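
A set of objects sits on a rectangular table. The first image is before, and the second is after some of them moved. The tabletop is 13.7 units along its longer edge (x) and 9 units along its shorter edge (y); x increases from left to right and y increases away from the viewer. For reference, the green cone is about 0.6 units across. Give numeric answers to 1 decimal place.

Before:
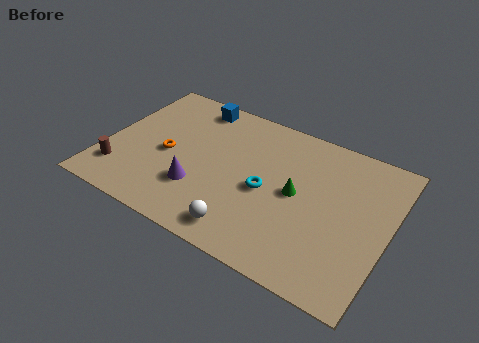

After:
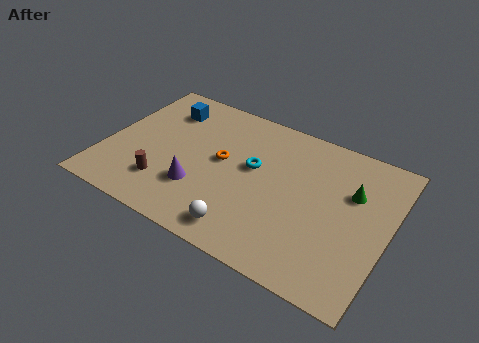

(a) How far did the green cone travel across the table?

2.8

From (9.3, 4.6) to (11.8, 5.9), the green cone covered √(2.5² + 1.3²) ≈ 2.8 units.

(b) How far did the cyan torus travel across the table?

1.4

From (7.9, 4.1) to (7.1, 5.2), the cyan torus covered √(0.8² + 1.1²) ≈ 1.4 units.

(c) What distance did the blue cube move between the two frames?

1.6

From (3.7, 7.9) to (2.4, 7.0), the blue cube covered √(1.3² + 0.9²) ≈ 1.6 units.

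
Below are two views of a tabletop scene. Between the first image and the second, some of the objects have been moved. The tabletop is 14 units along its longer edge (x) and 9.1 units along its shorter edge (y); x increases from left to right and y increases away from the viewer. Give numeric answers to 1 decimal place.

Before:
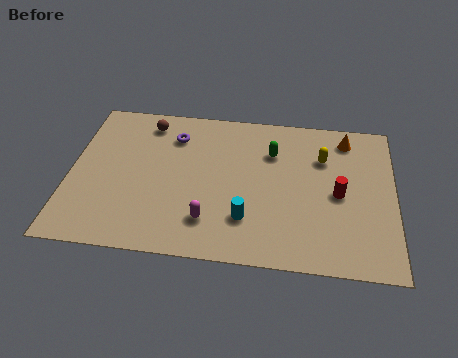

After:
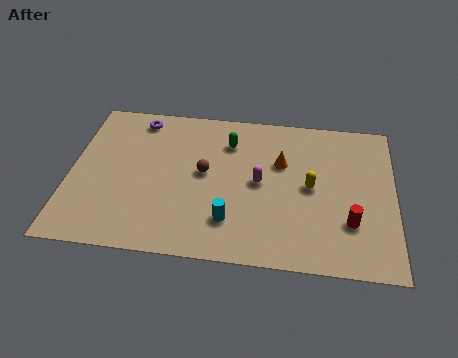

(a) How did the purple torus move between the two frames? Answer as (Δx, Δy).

(-1.6, 0.9)

The purple torus started near (4.4, 7.0) and ended near (2.8, 7.9).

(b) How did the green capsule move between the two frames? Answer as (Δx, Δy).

(-1.9, 0.4)

The green capsule was at about (8.7, 6.5) and moved to about (6.8, 6.9).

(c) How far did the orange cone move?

3.3

The orange cone moved from about (11.9, 7.7) to (9.1, 5.9), a distance of √(2.8² + 1.8²) ≈ 3.3.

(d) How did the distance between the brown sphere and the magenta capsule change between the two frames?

-3.9

Before: roughly 6.3 units apart; after: 2.4. That's 3.9 units closer together.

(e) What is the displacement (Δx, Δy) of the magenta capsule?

(2.1, 2.5)

The magenta capsule started near (6.1, 2.1) and ended near (8.2, 4.6).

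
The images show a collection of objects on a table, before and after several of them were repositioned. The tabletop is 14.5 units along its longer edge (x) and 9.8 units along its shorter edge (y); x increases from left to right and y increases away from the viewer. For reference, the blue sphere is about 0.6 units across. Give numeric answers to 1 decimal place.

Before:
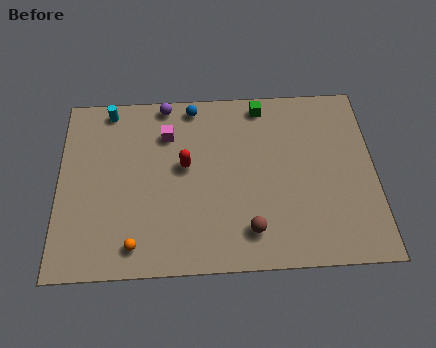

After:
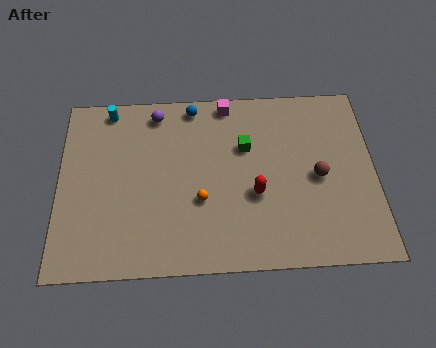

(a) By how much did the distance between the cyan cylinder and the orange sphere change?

-0.8

Before: roughly 7.5 units apart; after: 6.7. That's 0.8 units closer together.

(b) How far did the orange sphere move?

3.7

From (3.5, 1.4) to (6.5, 3.6), the orange sphere covered √(3.0² + 2.2²) ≈ 3.7 units.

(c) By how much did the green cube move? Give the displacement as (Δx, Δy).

(-0.8, -2.3)

From the two frames, the green cube sits at roughly (9.4, 8.7) before and (8.6, 6.4) after.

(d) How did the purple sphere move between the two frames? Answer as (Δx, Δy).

(-0.4, -0.5)

From the two frames, the purple sphere sits at roughly (4.9, 9.0) before and (4.5, 8.5) after.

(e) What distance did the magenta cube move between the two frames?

3.2

The magenta cube moved from about (5.0, 7.3) to (7.8, 8.9), a distance of √(2.8² + 1.6²) ≈ 3.2.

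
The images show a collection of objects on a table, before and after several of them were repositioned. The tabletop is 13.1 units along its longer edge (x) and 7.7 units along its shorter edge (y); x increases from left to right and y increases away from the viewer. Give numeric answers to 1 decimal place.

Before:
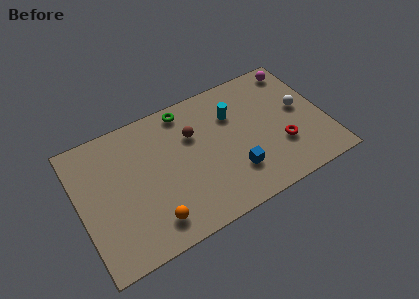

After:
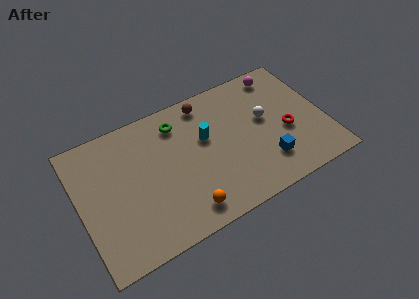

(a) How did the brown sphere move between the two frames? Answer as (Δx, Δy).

(0.9, 1.5)

From the two frames, the brown sphere sits at roughly (6.2, 5.2) before and (7.1, 6.7) after.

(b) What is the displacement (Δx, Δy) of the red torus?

(0.4, 0.7)

From the two frames, the red torus sits at roughly (10.6, 2.5) before and (11.0, 3.2) after.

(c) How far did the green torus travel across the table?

0.8

The green torus moved from about (6.0, 6.8) to (5.5, 6.2), a distance of √(0.5² + 0.6²) ≈ 0.8.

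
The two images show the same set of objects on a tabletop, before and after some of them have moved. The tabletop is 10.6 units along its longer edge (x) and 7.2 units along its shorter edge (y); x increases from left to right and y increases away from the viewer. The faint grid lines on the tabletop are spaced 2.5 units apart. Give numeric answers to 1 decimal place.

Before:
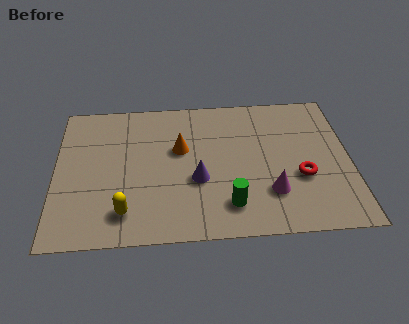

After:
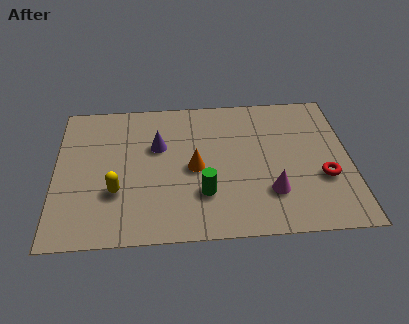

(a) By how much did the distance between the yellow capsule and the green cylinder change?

-0.6

Before: roughly 3.7 units apart; after: 3.1. That's 0.6 units closer together.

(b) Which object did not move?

the magenta cone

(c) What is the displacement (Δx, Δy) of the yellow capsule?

(-0.3, 1.0)

From the two frames, the yellow capsule sits at roughly (2.5, 1.4) before and (2.2, 2.4) after.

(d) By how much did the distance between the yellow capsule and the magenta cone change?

+0.3

Before: roughly 5.2 units apart; after: 5.5. That's 0.3 units further apart.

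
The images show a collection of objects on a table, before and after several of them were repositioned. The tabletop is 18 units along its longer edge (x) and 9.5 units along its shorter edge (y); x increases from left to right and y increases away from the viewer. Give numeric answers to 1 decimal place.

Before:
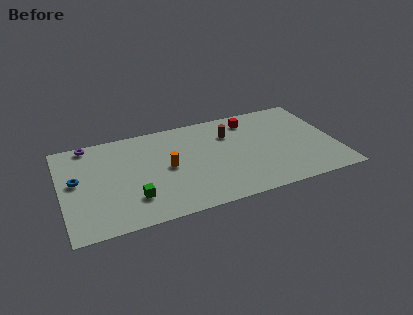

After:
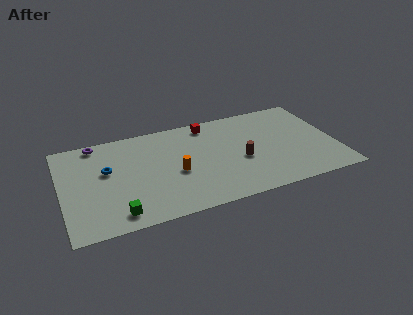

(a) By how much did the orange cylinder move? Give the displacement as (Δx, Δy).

(0.5, -0.7)

From the two frames, the orange cylinder sits at roughly (6.9, 4.8) before and (7.4, 4.1) after.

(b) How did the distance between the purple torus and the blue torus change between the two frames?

-0.6

Before: roughly 3.5 units apart; after: 2.9. That's 0.6 units closer together.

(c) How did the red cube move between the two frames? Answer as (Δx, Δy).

(-2.8, 0.4)

The red cube started near (12.7, 7.9) and ended near (9.9, 8.3).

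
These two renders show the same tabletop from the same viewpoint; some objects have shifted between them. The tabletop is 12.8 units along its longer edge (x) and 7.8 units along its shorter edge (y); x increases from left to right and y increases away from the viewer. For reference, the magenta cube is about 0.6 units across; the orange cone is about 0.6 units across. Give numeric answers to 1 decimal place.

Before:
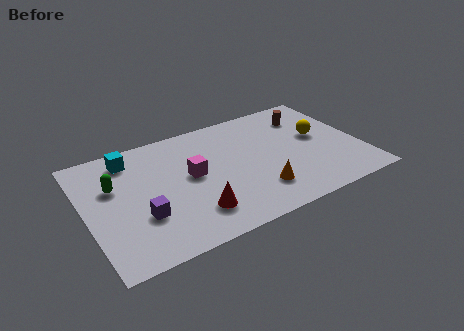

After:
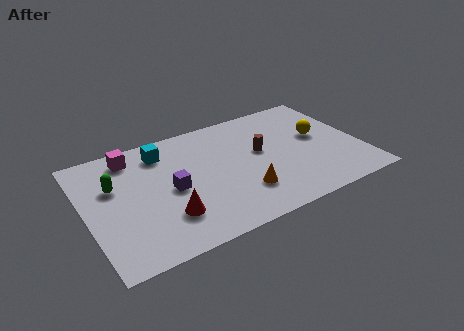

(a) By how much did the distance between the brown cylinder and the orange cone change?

-2.5

Before: roughly 5.1 units apart; after: 2.6. That's 2.5 units closer together.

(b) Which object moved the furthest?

the magenta cube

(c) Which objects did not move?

the green capsule and the yellow sphere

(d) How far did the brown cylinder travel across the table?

3.0

The brown cylinder was near (10.7, 6.0) before and (8.2, 4.4) after, so it travelled √(2.5² + 1.6²) ≈ 3.0 units.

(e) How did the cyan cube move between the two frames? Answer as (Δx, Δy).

(1.5, -0.2)

From the two frames, the cyan cube sits at roughly (2.3, 6.5) before and (3.8, 6.3) after.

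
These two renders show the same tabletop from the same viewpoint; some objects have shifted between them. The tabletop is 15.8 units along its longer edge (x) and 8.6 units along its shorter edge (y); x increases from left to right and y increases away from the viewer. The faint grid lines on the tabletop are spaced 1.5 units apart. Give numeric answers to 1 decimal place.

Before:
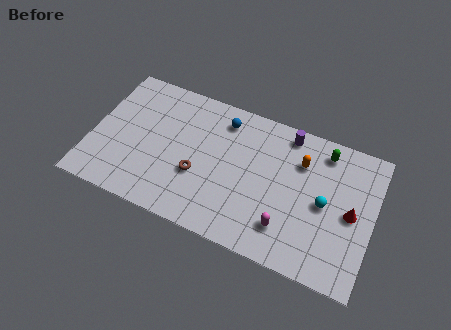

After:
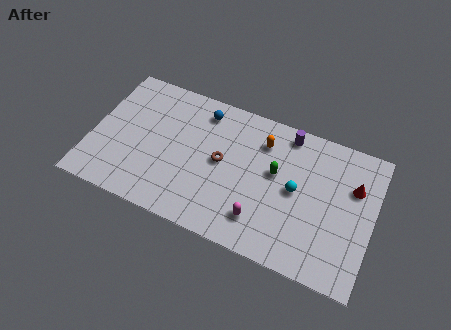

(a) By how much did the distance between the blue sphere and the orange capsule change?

-1.0

The distance was about 4.6 in the first image and 3.6 in the second, so they moved 1.0 units closer together.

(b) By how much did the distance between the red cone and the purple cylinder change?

-0.9

The distance was about 5.2 in the first image and 4.3 in the second, so they moved 0.9 units closer together.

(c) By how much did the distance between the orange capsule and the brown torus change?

-3.3

Before: roughly 6.3 units apart; after: 3.0. That's 3.3 units closer together.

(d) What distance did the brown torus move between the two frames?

1.8

The brown torus moved from about (6.1, 3.2) to (7.3, 4.5), a distance of √(1.2² + 1.3²) ≈ 1.8.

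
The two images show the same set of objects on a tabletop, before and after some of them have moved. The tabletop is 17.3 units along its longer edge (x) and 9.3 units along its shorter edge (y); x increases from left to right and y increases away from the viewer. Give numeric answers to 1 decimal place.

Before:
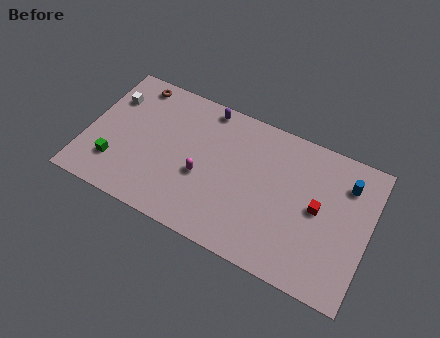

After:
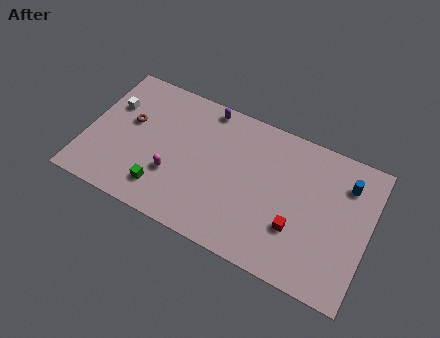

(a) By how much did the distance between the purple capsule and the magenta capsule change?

+0.9

Before: roughly 4.6 units apart; after: 5.5. That's 0.9 units further apart.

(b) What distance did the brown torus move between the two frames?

2.7

From (2.4, 8.2) to (2.5, 5.5), the brown torus covered √(0.1² + 2.7²) ≈ 2.7 units.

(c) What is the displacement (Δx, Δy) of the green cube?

(3.0, -0.5)

The green cube was at about (2.0, 2.4) and moved to about (5.0, 1.9).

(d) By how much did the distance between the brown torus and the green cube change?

-1.4

The distance was about 5.8 in the first image and 4.4 in the second, so they moved 1.4 units closer together.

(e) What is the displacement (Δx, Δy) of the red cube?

(-1.1, -1.8)

The red cube was at about (14.2, 4.8) and moved to about (13.1, 3.0).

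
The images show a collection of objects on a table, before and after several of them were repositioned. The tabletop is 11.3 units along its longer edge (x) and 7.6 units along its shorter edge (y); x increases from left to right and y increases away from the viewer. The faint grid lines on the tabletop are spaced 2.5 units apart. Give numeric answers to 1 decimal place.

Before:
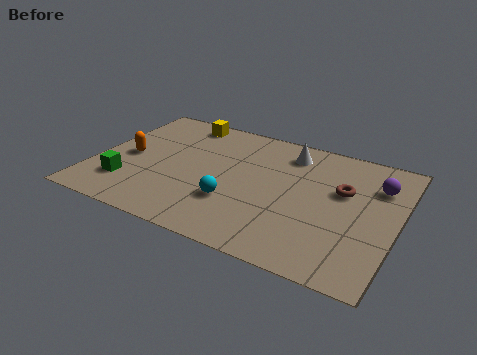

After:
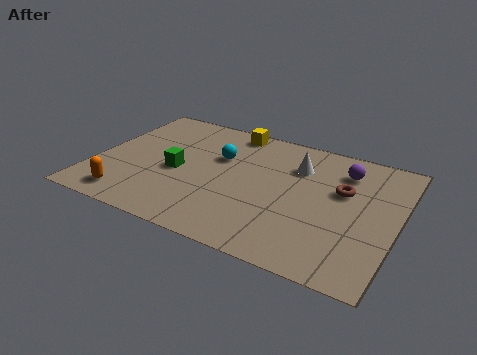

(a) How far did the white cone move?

0.8

From (7.0, 6.2) to (7.4, 5.5), the white cone covered √(0.4² + 0.7²) ≈ 0.8 units.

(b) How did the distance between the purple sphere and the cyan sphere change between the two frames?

-1.2

The distance was about 5.9 in the first image and 4.7 in the second, so they moved 1.2 units closer together.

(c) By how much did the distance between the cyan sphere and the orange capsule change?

+0.4

They were about 4.4 units apart before and 4.8 after — 0.4 units further apart.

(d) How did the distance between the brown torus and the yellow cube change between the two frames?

-1.7

They were about 6.7 units apart before and 5.0 after — 1.7 units closer together.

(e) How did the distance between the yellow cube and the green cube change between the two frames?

-1.2

The distance was about 5.0 in the first image and 3.8 in the second, so they moved 1.2 units closer together.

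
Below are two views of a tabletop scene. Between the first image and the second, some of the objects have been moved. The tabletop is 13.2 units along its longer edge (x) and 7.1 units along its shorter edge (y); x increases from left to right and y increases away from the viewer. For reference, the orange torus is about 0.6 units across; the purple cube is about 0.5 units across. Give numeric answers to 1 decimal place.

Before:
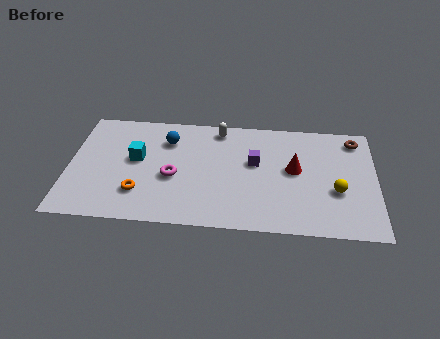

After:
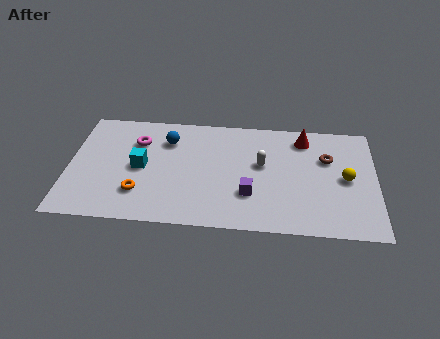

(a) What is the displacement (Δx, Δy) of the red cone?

(0.4, 2.0)

The red cone was at about (9.7, 3.9) and moved to about (10.1, 5.9).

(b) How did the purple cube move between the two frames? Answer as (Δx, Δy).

(-0.2, -2.0)

The purple cube started near (8.0, 4.2) and ended near (7.8, 2.2).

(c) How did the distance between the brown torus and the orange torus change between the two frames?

-1.6

The distance was about 10.1 in the first image and 8.5 in the second, so they moved 1.6 units closer together.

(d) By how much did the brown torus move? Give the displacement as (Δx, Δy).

(-1.2, -1.3)

The brown torus was at about (12.3, 6.0) and moved to about (11.1, 4.7).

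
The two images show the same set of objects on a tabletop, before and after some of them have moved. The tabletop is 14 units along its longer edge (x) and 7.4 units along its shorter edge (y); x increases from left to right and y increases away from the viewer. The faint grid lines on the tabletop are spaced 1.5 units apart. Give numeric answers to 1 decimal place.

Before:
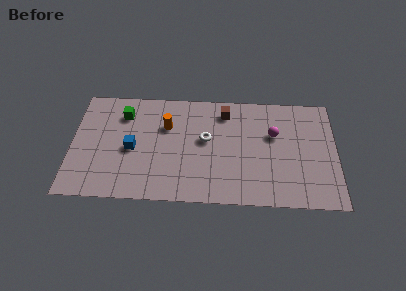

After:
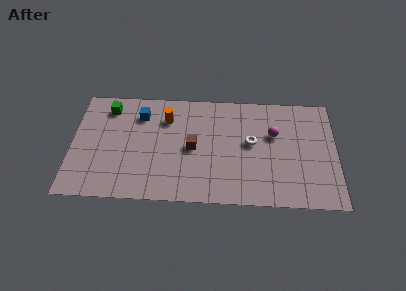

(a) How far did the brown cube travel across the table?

3.0

The brown cube moved from about (8.1, 6.1) to (6.4, 3.6), a distance of √(1.7² + 2.5²) ≈ 3.0.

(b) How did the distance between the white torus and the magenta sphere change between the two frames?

-2.3

The distance was about 3.6 in the first image and 1.3 in the second, so they moved 2.3 units closer together.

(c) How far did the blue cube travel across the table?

2.3

The blue cube moved from about (3.2, 3.4) to (3.6, 5.7), a distance of √(0.4² + 2.3²) ≈ 2.3.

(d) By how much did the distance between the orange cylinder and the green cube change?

+0.8

They were about 2.4 units apart before and 3.2 after — 0.8 units further apart.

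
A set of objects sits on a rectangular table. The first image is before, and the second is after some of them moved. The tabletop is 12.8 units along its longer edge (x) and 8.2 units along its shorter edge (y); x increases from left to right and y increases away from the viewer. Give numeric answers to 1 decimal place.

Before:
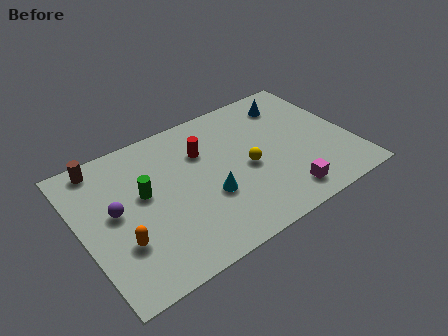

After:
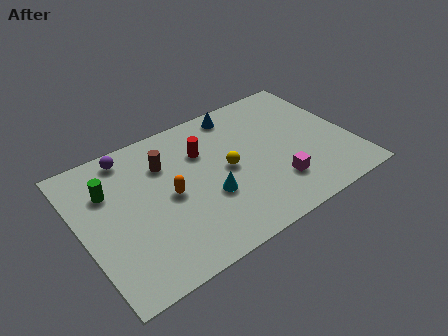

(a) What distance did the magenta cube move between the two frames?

0.8

The magenta cube was near (9.1, 1.3) before and (8.9, 2.1) after, so it travelled √(0.2² + 0.8²) ≈ 0.8 units.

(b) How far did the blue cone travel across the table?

2.6

The blue cone moved from about (10.5, 6.6) to (8.0, 7.2), a distance of √(2.5² + 0.6²) ≈ 2.6.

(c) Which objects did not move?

the red cylinder and the cyan cone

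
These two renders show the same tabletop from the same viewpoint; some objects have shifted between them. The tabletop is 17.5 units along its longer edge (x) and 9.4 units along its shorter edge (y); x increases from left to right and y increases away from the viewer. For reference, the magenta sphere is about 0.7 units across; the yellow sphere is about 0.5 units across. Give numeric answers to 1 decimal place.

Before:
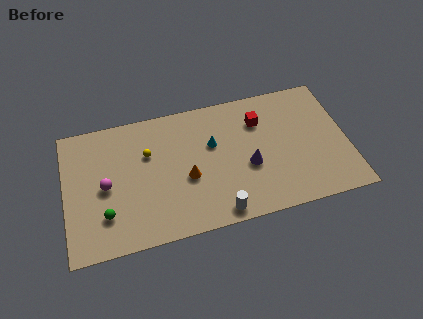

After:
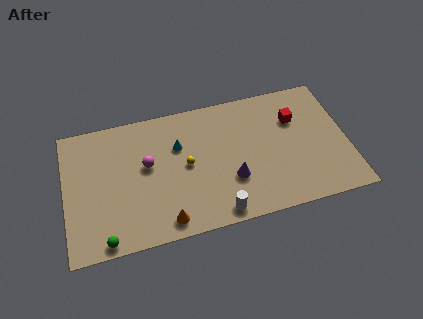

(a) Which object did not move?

the white cylinder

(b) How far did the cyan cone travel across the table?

2.1

The cyan cone moved from about (9.2, 5.9) to (7.1, 6.3), a distance of √(2.1² + 0.4²) ≈ 2.1.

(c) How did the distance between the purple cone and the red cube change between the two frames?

+2.2

Before: roughly 3.2 units apart; after: 5.4. That's 2.2 units further apart.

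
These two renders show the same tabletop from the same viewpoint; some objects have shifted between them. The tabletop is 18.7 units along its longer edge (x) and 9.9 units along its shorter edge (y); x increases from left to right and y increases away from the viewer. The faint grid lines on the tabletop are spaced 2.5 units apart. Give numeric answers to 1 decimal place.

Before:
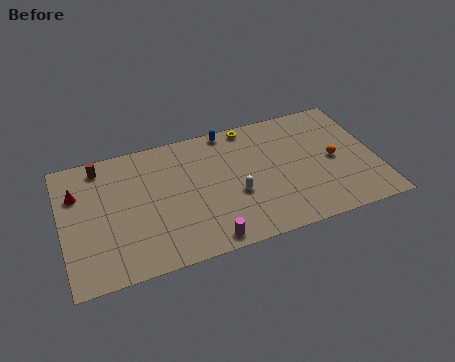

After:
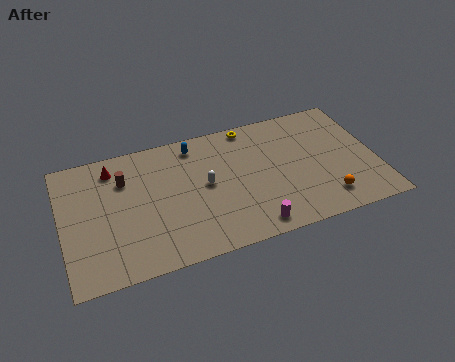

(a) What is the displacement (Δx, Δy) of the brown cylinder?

(1.3, -1.5)

The brown cylinder started near (2.5, 8.6) and ended near (3.8, 7.1).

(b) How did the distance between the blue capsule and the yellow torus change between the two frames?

+2.1

Before: roughly 1.3 units apart; after: 3.4. That's 2.1 units further apart.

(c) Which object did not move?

the yellow torus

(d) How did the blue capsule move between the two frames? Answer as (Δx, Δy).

(-2.1, -0.6)

The blue capsule was at about (10.2, 9.1) and moved to about (8.1, 8.5).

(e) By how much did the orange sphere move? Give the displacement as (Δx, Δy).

(-0.8, -2.9)

The orange sphere started near (16.2, 4.8) and ended near (15.4, 1.9).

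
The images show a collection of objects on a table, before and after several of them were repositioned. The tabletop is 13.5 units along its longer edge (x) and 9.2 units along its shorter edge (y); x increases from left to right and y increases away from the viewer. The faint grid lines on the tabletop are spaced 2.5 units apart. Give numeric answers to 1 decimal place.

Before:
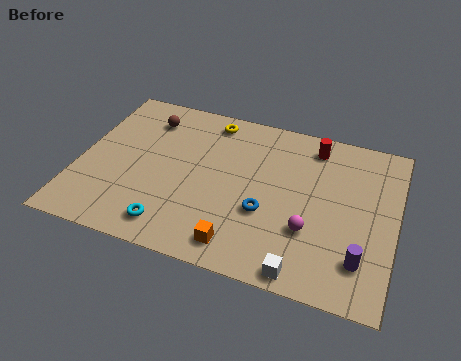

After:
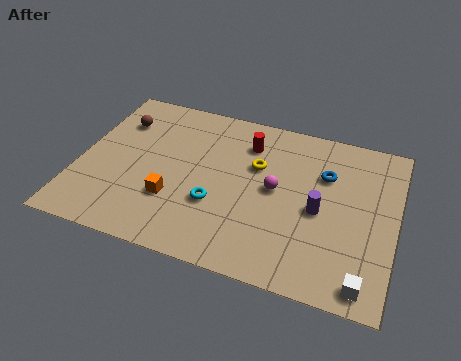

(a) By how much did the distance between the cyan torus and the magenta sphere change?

-3.0

They were about 5.9 units apart before and 2.9 after — 3.0 units closer together.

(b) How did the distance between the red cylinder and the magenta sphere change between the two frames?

-2.1

The distance was about 4.8 in the first image and 2.7 in the second, so they moved 2.1 units closer together.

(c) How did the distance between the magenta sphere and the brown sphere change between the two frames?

-1.3

Before: roughly 8.6 units apart; after: 7.3. That's 1.3 units closer together.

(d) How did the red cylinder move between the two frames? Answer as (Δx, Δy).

(-2.8, -0.7)

The red cylinder started near (9.8, 7.8) and ended near (7.0, 7.1).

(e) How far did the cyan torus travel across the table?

2.5

The cyan torus moved from about (4.3, 1.4) to (6.0, 3.2), a distance of √(1.7² + 1.8²) ≈ 2.5.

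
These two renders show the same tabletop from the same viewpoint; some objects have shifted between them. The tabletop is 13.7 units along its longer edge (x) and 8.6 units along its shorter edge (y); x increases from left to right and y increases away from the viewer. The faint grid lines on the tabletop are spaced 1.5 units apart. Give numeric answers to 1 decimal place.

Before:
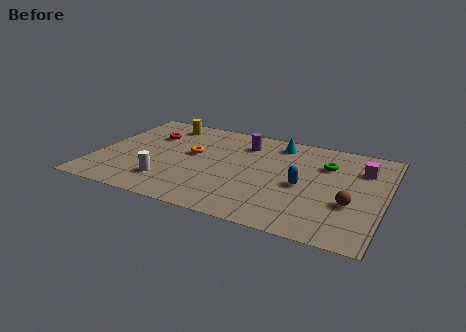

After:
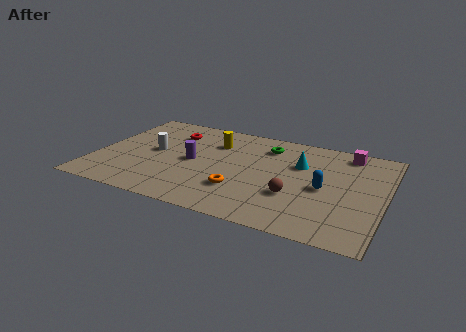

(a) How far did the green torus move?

3.0

The green torus was near (10.8, 6.1) before and (7.9, 6.8) after, so it travelled √(2.9² + 0.7²) ≈ 3.0 units.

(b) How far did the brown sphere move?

2.6

The brown sphere was near (12.2, 3.1) before and (9.6, 2.9) after, so it travelled √(2.6² + 0.2²) ≈ 2.6 units.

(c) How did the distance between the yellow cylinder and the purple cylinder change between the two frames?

-1.8

The distance was about 4.0 in the first image and 2.2 in the second, so they moved 1.8 units closer together.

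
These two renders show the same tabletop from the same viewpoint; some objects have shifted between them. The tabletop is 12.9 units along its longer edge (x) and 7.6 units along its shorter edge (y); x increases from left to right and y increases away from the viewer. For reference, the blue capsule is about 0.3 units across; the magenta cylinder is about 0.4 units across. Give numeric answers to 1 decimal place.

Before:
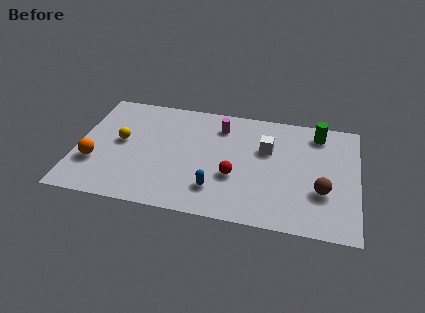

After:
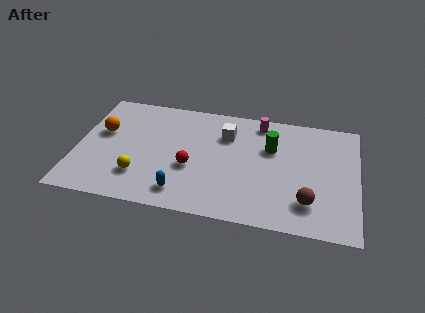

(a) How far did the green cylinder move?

2.5

The green cylinder was near (11.0, 6.4) before and (8.9, 5.0) after, so it travelled √(2.1² + 1.4²) ≈ 2.5 units.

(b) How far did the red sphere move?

2.0

The red sphere was near (7.3, 2.8) before and (5.3, 3.0) after, so it travelled √(2.0² + 0.2²) ≈ 2.0 units.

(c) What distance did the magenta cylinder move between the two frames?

1.9

The magenta cylinder was near (6.5, 6.0) before and (8.3, 6.6) after, so it travelled √(1.8² + 0.6²) ≈ 1.9 units.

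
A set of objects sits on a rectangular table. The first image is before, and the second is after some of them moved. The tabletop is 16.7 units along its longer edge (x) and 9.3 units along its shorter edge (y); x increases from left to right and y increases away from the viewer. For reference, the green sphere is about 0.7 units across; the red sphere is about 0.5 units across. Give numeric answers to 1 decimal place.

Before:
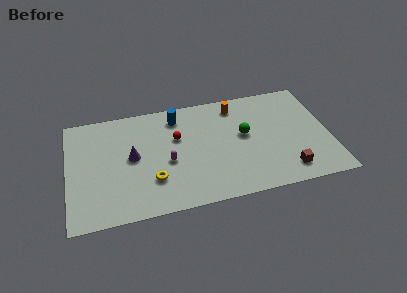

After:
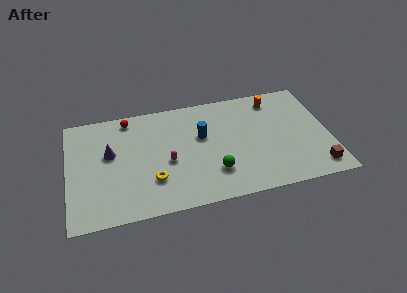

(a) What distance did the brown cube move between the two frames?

1.9

The brown cube was near (13.8, 1.6) before and (15.7, 1.4) after, so it travelled √(1.9² + 0.2²) ≈ 1.9 units.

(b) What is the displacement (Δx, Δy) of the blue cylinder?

(1.5, -2.0)

From the two frames, the blue cylinder sits at roughly (7.1, 7.7) before and (8.6, 5.7) after.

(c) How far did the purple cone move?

1.5

The purple cone moved from about (4.1, 4.9) to (2.7, 5.5), a distance of √(1.4² + 0.6²) ≈ 1.5.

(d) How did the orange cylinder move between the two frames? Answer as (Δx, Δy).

(2.5, 0.0)

The orange cylinder was at about (10.9, 7.8) and moved to about (13.4, 7.8).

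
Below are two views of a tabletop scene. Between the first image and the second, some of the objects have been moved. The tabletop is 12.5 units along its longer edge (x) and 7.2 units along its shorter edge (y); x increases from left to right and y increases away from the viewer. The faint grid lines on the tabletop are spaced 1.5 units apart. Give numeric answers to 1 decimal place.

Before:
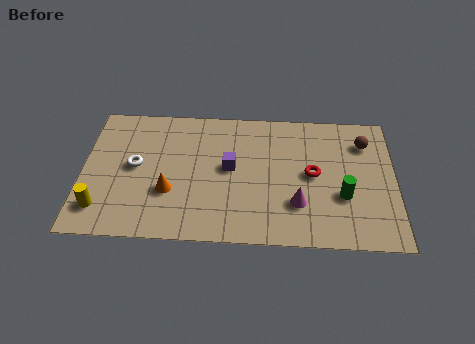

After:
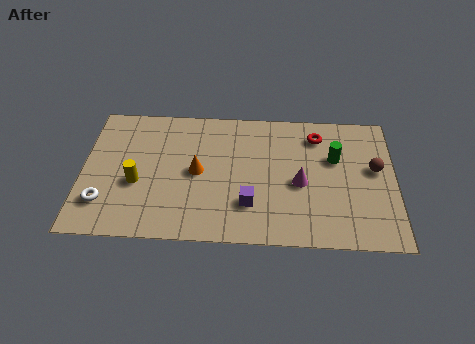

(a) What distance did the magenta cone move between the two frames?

1.1

The magenta cone moved from about (8.6, 2.1) to (8.7, 3.2), a distance of √(0.1² + 1.1²) ≈ 1.1.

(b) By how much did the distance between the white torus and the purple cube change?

+2.0

They were about 3.8 units apart before and 5.8 after — 2.0 units further apart.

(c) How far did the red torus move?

2.1

The red torus moved from about (9.2, 3.7) to (9.4, 5.8), a distance of √(0.2² + 2.1²) ≈ 2.1.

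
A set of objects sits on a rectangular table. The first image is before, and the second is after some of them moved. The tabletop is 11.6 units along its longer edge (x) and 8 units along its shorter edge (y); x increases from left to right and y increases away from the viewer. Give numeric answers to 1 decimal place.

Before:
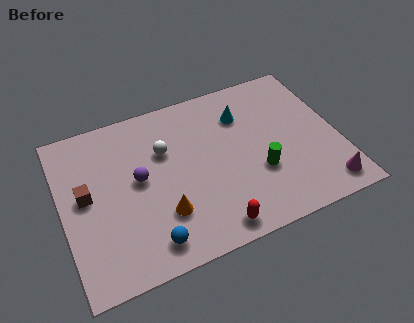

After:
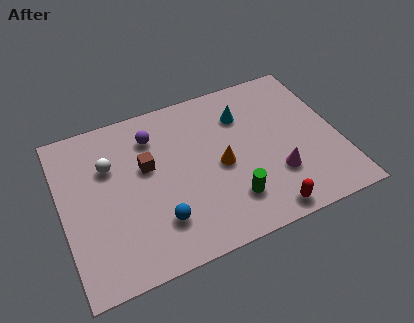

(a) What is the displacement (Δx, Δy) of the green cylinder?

(-1.3, -0.9)

From the two frames, the green cylinder sits at roughly (8.1, 2.8) before and (6.8, 1.9) after.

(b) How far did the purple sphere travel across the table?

2.1

From (3.2, 4.3) to (4.0, 6.2), the purple sphere covered √(0.8² + 1.9²) ≈ 2.1 units.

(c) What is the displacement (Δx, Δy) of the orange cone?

(2.6, 1.4)

The orange cone started near (4.0, 2.3) and ended near (6.6, 3.7).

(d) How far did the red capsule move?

2.2

The red capsule was near (5.9, 0.9) before and (8.1, 0.8) after, so it travelled √(2.2² + 0.1²) ≈ 2.2 units.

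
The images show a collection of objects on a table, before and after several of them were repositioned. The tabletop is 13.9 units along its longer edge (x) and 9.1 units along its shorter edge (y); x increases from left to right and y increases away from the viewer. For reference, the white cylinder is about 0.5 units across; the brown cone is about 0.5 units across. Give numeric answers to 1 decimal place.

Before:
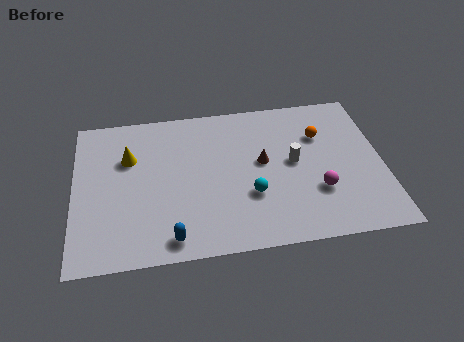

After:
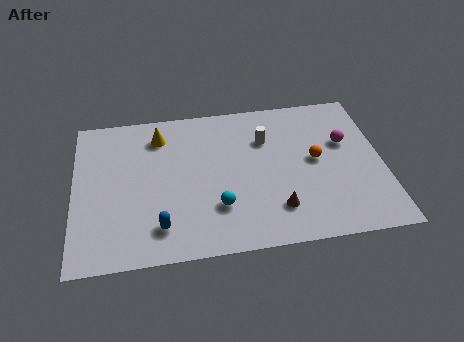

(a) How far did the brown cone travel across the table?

2.9

From (8.5, 5.0) to (9.0, 2.1), the brown cone covered √(0.5² + 2.9²) ≈ 2.9 units.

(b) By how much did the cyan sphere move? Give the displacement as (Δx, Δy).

(-1.5, -0.5)

From the two frames, the cyan sphere sits at roughly (7.9, 3.1) before and (6.4, 2.6) after.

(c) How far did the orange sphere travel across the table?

1.5

The orange sphere was near (11.2, 6.3) before and (10.9, 4.8) after, so it travelled √(0.3² + 1.5²) ≈ 1.5 units.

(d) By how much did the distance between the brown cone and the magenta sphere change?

+1.7

Before: roughly 3.2 units apart; after: 4.9. That's 1.7 units further apart.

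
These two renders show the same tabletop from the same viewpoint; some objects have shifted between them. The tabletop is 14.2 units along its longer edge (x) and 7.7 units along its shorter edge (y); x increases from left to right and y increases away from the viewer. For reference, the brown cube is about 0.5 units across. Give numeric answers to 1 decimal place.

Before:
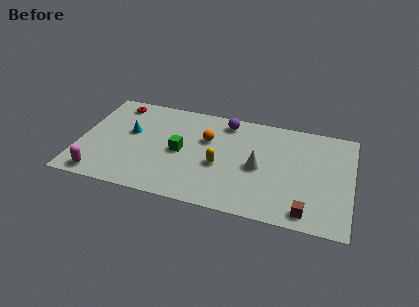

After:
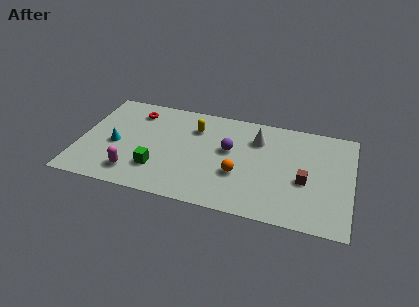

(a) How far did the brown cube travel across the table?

2.2

The brown cube moved from about (12.0, 1.0) to (11.8, 3.2), a distance of √(0.2² + 2.2²) ≈ 2.2.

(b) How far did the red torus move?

1.1

From (1.7, 6.6) to (2.7, 6.2), the red torus covered √(1.0² + 0.4²) ≈ 1.1 units.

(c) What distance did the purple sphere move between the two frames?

2.1

From (7.5, 6.6) to (7.8, 4.5), the purple sphere covered √(0.3² + 2.1²) ≈ 2.1 units.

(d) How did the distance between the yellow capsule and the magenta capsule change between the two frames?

-1.4

The distance was about 6.5 in the first image and 5.1 in the second, so they moved 1.4 units closer together.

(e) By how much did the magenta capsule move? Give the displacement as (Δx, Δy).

(1.7, 0.6)

The magenta capsule was at about (1.3, 0.9) and moved to about (3.0, 1.5).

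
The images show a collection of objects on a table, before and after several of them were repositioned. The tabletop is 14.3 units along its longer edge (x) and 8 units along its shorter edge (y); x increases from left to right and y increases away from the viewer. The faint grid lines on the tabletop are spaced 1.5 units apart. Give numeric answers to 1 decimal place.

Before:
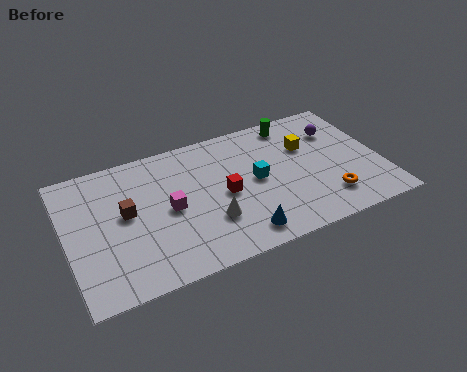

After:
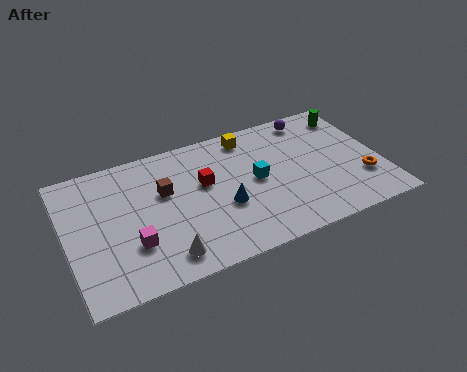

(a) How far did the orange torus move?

1.8

From (11.6, 1.8) to (13.3, 2.4), the orange torus covered √(1.7² + 0.6²) ≈ 1.8 units.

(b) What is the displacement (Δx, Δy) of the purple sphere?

(-1.0, 1.2)

From the two frames, the purple sphere sits at roughly (12.6, 5.8) before and (11.6, 7.0) after.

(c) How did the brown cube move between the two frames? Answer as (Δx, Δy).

(1.8, 0.6)

From the two frames, the brown cube sits at roughly (2.7, 4.4) before and (4.5, 5.0) after.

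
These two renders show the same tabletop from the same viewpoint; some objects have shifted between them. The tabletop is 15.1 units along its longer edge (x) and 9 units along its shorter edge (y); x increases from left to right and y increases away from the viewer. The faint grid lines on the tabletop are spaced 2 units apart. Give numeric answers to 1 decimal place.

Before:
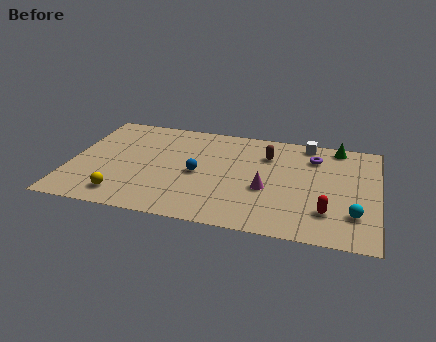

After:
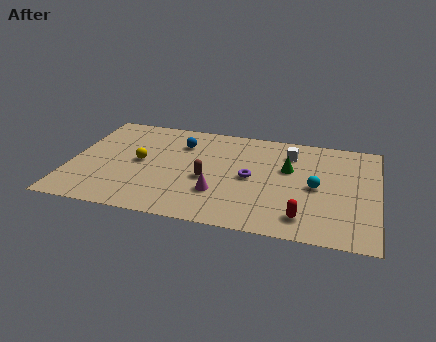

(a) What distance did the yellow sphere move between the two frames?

3.2

From (2.8, 1.5) to (3.4, 4.6), the yellow sphere covered √(0.6² + 3.1²) ≈ 3.2 units.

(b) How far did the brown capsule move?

4.0

The brown capsule was near (9.6, 6.6) before and (6.8, 3.8) after, so it travelled √(2.8² + 2.8²) ≈ 4.0 units.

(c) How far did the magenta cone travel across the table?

2.5

The magenta cone moved from about (9.7, 3.6) to (7.4, 2.7), a distance of √(2.3² + 0.9²) ≈ 2.5.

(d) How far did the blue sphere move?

2.7

From (6.3, 4.2) to (5.3, 6.7), the blue sphere covered √(1.0² + 2.5²) ≈ 2.7 units.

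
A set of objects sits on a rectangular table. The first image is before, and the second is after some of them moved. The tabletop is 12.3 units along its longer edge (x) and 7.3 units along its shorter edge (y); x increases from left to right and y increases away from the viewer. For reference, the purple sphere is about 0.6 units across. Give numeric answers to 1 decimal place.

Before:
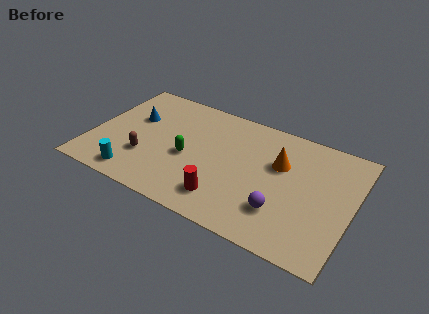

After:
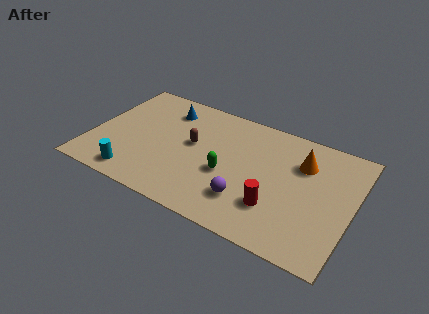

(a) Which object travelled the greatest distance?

the brown capsule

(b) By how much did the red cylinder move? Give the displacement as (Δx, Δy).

(2.3, 0.6)

From the two frames, the red cylinder sits at roughly (6.6, 1.5) before and (8.9, 2.1) after.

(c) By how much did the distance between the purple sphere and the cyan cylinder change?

-1.6

They were about 6.9 units apart before and 5.3 after — 1.6 units closer together.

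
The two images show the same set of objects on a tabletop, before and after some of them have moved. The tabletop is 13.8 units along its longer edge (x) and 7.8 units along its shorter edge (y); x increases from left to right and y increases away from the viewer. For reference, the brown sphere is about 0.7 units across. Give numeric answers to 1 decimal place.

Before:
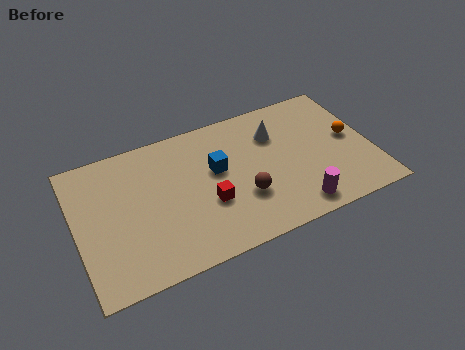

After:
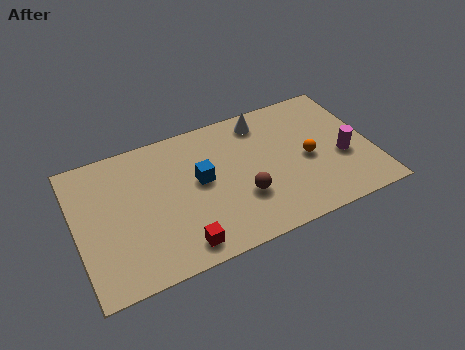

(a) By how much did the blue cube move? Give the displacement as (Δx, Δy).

(-0.8, -0.3)

The blue cube was at about (6.6, 4.6) and moved to about (5.8, 4.3).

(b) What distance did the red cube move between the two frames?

2.3

From (6.0, 2.9) to (4.5, 1.1), the red cube covered √(1.5² + 1.8²) ≈ 2.3 units.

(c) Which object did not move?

the brown sphere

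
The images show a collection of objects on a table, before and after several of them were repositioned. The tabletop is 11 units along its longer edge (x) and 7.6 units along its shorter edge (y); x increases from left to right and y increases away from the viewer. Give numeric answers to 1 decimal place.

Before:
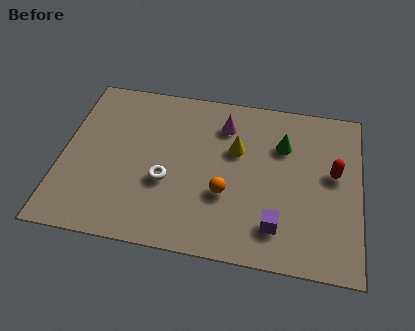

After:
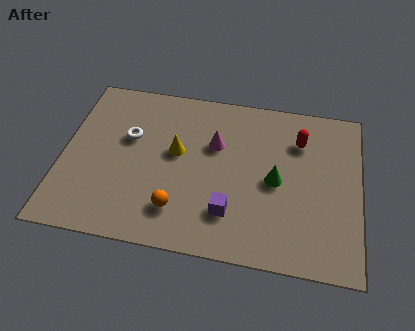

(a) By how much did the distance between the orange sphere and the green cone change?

+0.7

They were about 3.3 units apart before and 4.0 after — 0.7 units further apart.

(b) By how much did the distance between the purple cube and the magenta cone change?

-1.7

Before: roughly 4.8 units apart; after: 3.1. That's 1.7 units closer together.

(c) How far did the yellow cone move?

2.3

The yellow cone was near (6.4, 4.8) before and (4.2, 4.3) after, so it travelled √(2.2² + 0.5²) ≈ 2.3 units.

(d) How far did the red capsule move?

1.8

The red capsule moved from about (10.0, 4.3) to (8.7, 5.6), a distance of √(1.3² + 1.3²) ≈ 1.8.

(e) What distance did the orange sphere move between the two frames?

2.0

From (6.1, 2.7) to (4.4, 1.7), the orange sphere covered √(1.7² + 1.0²) ≈ 2.0 units.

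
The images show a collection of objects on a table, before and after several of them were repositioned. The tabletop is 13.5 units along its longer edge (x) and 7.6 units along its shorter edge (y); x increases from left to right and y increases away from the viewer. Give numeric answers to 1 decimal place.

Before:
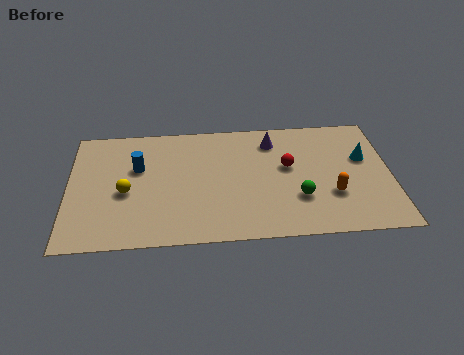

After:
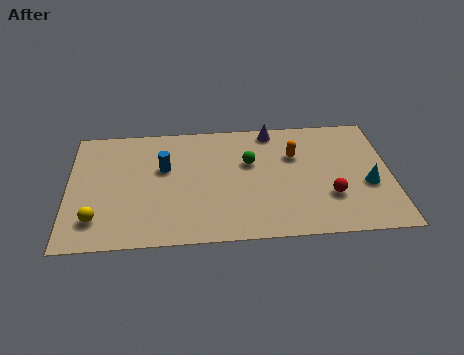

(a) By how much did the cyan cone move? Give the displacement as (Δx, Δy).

(0.1, -1.7)

The cyan cone was at about (12.4, 4.7) and moved to about (12.5, 3.0).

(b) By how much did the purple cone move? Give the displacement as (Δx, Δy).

(0.0, 0.7)

The purple cone was at about (8.6, 6.1) and moved to about (8.6, 6.8).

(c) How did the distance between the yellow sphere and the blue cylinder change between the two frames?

+2.5

They were about 1.6 units apart before and 4.1 after — 2.5 units further apart.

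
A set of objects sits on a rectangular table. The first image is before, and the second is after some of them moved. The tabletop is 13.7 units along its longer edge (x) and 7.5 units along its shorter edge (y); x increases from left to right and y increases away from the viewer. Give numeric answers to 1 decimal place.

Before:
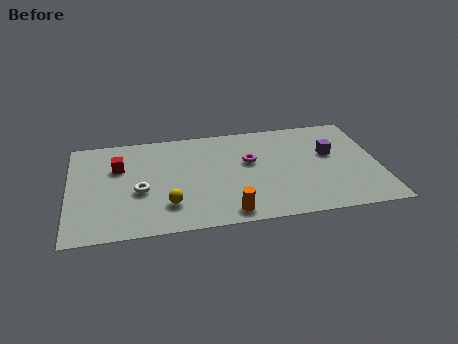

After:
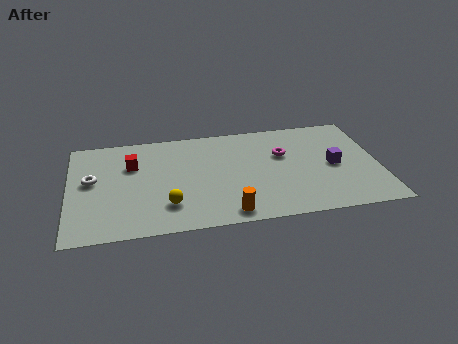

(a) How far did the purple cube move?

0.9

The purple cube was near (11.6, 4.5) before and (11.7, 3.6) after, so it travelled √(0.1² + 0.9²) ≈ 0.9 units.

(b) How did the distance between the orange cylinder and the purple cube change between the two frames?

-0.4

They were about 5.9 units apart before and 5.5 after — 0.4 units closer together.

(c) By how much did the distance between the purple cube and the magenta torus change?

-1.1

They were about 3.6 units apart before and 2.5 after — 1.1 units closer together.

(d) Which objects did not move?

the yellow sphere and the orange cylinder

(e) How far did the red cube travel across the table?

0.6

The red cube moved from about (2.2, 5.0) to (2.8, 5.1), a distance of √(0.6² + 0.1²) ≈ 0.6.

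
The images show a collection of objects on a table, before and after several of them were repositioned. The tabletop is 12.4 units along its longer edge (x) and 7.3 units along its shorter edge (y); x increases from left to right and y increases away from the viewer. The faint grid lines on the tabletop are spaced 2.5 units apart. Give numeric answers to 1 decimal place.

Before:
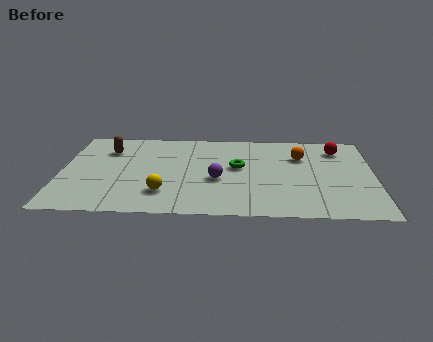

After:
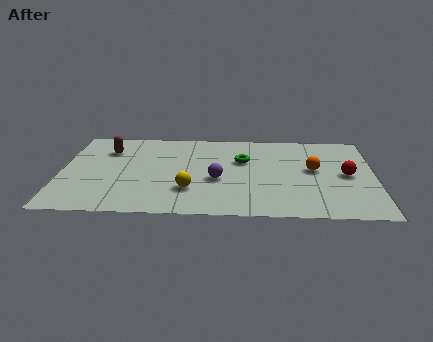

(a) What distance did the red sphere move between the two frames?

2.2

The red sphere moved from about (11.0, 5.8) to (11.3, 3.6), a distance of √(0.3² + 2.2²) ≈ 2.2.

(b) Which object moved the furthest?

the red sphere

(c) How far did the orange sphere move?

1.2

The orange sphere moved from about (9.5, 5.1) to (10.0, 4.0), a distance of √(0.5² + 1.1²) ≈ 1.2.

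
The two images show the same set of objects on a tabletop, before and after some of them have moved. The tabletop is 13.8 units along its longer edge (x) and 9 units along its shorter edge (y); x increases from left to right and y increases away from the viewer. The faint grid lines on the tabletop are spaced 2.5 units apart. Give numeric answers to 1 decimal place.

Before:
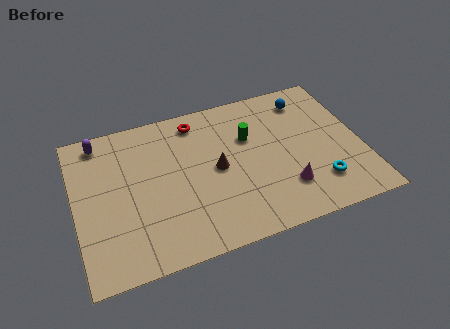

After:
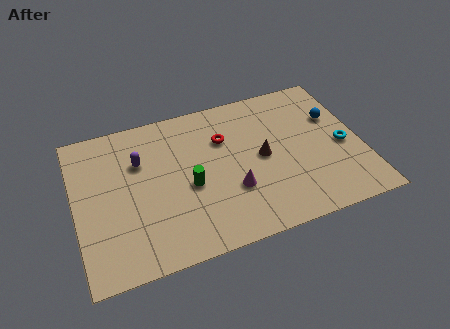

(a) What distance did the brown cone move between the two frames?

2.2

From (6.8, 4.5) to (9.0, 4.5), the brown cone covered √(2.2² + 0.0²) ≈ 2.2 units.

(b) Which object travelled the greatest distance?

the green cylinder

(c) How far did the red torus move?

1.9

The red torus moved from about (6.1, 7.7) to (7.3, 6.2), a distance of √(1.2² + 1.5²) ≈ 1.9.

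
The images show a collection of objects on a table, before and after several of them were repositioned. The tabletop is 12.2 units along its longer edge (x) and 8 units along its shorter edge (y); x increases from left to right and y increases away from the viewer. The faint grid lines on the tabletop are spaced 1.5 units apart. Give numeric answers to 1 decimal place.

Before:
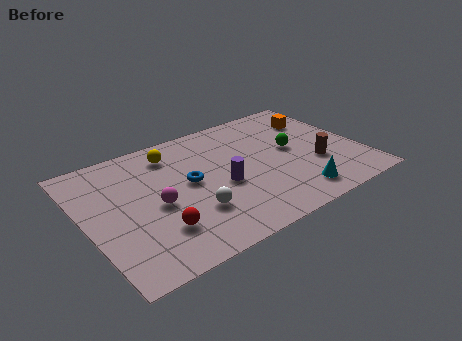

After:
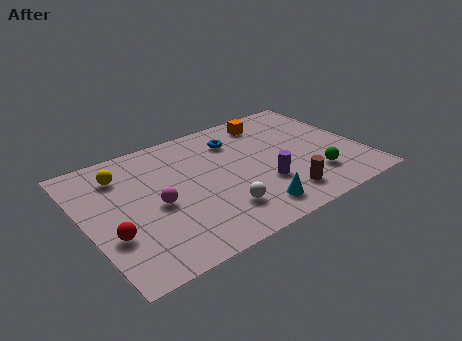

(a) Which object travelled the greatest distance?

the blue torus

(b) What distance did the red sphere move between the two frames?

2.0

From (2.8, 2.1) to (0.9, 2.7), the red sphere covered √(1.9² + 0.6²) ≈ 2.0 units.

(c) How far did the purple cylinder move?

1.9

The purple cylinder moved from about (5.9, 3.4) to (7.6, 2.6), a distance of √(1.7² + 0.8²) ≈ 1.9.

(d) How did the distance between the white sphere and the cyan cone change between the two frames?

-3.1

Before: roughly 4.5 units apart; after: 1.4. That's 3.1 units closer together.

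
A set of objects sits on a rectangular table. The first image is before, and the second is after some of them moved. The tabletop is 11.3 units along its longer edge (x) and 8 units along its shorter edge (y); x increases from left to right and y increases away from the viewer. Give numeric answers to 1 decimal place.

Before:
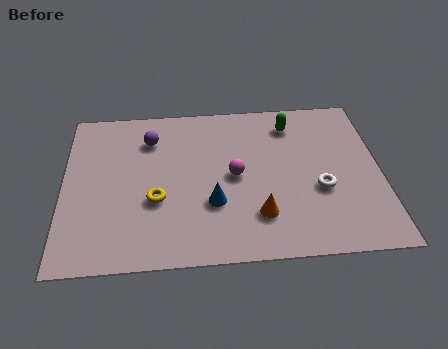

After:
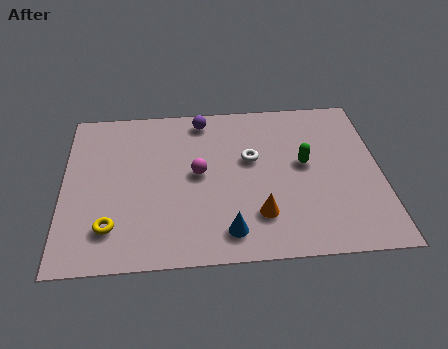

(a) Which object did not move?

the orange cone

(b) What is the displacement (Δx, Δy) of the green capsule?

(0.4, -2.1)

The green capsule started near (8.2, 6.5) and ended near (8.6, 4.4).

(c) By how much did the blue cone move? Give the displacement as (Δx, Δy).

(0.5, -1.4)

The blue cone was at about (5.3, 2.7) and moved to about (5.8, 1.3).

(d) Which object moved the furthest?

the white torus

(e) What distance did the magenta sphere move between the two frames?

1.3

From (6.1, 4.0) to (4.8, 4.2), the magenta sphere covered √(1.3² + 0.2²) ≈ 1.3 units.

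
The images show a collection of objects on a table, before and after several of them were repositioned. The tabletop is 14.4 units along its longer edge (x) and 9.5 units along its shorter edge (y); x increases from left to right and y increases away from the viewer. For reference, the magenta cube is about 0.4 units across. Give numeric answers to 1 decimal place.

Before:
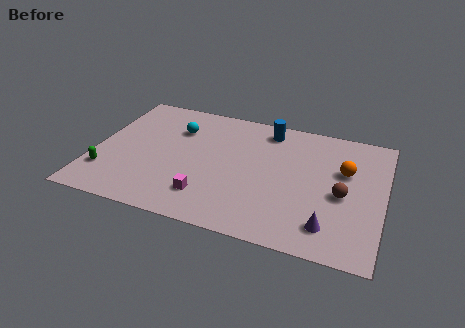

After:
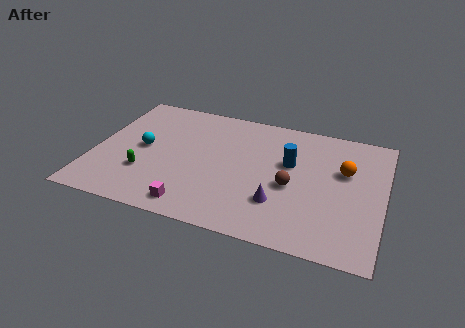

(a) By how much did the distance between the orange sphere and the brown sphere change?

+1.3

The distance was about 1.8 in the first image and 3.1 in the second, so they moved 1.3 units further apart.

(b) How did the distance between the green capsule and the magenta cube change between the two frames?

-2.0

Before: roughly 5.1 units apart; after: 3.1. That's 2.0 units closer together.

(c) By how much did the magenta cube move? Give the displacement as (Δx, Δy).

(-0.6, -0.9)

From the two frames, the magenta cube sits at roughly (5.9, 2.1) before and (5.3, 1.2) after.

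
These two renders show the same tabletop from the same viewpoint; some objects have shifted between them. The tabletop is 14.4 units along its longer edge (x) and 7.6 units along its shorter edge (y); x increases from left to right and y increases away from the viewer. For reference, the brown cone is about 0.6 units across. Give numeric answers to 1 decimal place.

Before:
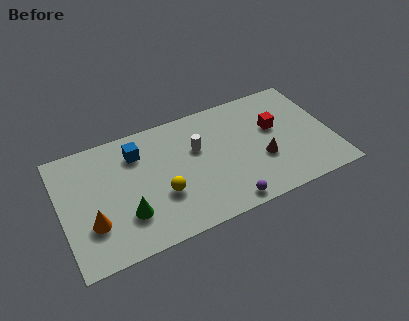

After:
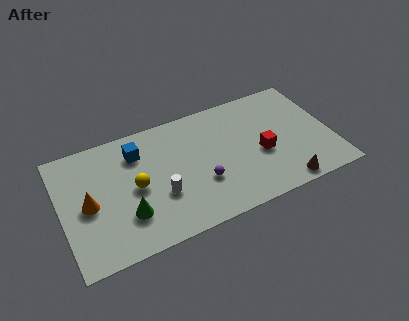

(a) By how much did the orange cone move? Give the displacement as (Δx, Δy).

(-0.1, 1.2)

The orange cone started near (1.5, 2.4) and ended near (1.4, 3.6).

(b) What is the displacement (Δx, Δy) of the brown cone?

(0.9, -2.0)

From the two frames, the brown cone sits at roughly (10.6, 2.8) before and (11.5, 0.8) after.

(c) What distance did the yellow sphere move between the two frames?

1.6

From (5.2, 2.7) to (3.9, 3.7), the yellow sphere covered √(1.3² + 1.0²) ≈ 1.6 units.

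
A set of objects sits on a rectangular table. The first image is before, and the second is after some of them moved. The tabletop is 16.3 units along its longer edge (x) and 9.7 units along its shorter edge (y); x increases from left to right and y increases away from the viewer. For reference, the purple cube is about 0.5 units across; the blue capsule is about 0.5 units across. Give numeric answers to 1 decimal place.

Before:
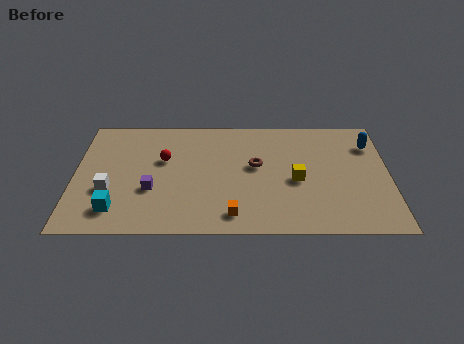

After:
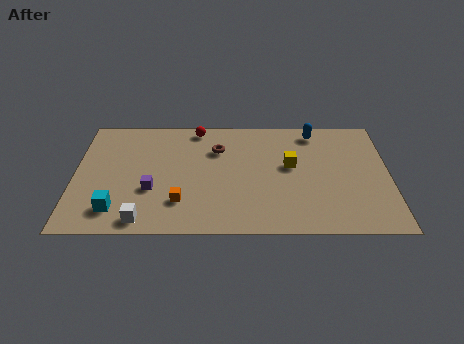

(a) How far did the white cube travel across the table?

3.0

From (1.8, 3.5) to (3.6, 1.1), the white cube covered √(1.8² + 2.4²) ≈ 3.0 units.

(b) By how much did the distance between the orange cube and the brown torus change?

+0.6

Before: roughly 4.2 units apart; after: 4.8. That's 0.6 units further apart.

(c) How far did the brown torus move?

2.4

The brown torus moved from about (9.4, 5.5) to (7.4, 6.9), a distance of √(2.0² + 1.4²) ≈ 2.4.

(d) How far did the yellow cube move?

1.2

From (11.5, 4.3) to (11.2, 5.5), the yellow cube covered √(0.3² + 1.2²) ≈ 1.2 units.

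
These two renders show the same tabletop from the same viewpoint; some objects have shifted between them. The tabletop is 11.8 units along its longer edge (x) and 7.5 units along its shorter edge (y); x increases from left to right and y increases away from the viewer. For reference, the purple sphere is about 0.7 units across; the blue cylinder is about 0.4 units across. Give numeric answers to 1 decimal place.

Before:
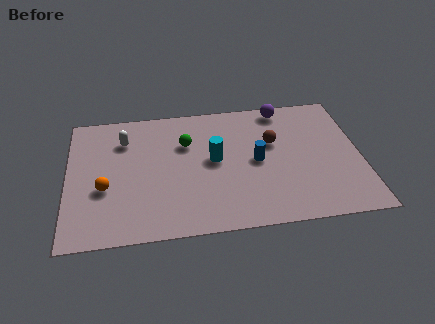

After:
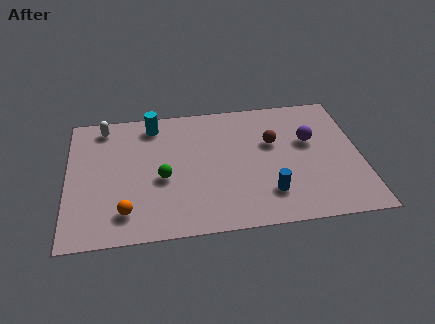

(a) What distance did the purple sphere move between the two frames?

2.3

The purple sphere moved from about (8.8, 6.7) to (9.8, 4.6), a distance of √(1.0² + 2.1²) ≈ 2.3.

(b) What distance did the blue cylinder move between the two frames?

1.9

From (7.6, 3.7) to (8.0, 1.8), the blue cylinder covered √(0.4² + 1.9²) ≈ 1.9 units.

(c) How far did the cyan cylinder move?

3.4

The cyan cylinder was near (5.9, 4.0) before and (3.5, 6.4) after, so it travelled √(2.4² + 2.4²) ≈ 3.4 units.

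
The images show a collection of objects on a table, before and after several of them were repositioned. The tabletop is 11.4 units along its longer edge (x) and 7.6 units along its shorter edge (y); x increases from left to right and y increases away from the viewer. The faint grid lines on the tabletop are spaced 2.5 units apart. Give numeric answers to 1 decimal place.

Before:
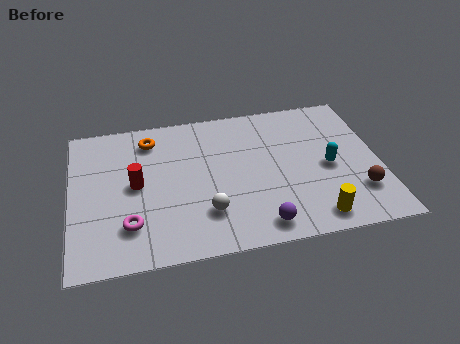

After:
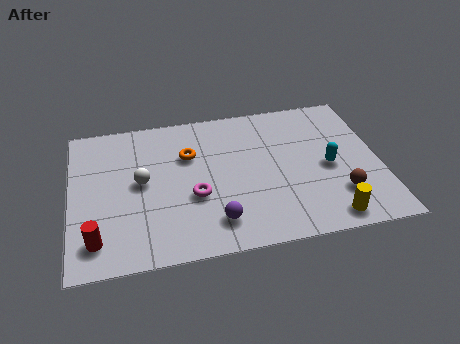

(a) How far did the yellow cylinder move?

0.5

The yellow cylinder moved from about (8.8, 1.0) to (9.3, 0.9), a distance of √(0.5² + 0.1²) ≈ 0.5.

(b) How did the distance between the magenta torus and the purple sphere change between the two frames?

-3.2

Before: roughly 4.8 units apart; after: 1.6. That's 3.2 units closer together.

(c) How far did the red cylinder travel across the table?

2.9

The red cylinder was near (2.4, 3.9) before and (0.9, 1.4) after, so it travelled √(1.5² + 2.5²) ≈ 2.9 units.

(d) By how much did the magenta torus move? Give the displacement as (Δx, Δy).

(2.4, 1.0)

The magenta torus was at about (2.1, 1.9) and moved to about (4.5, 2.9).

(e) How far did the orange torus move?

1.8

The orange torus moved from about (3.0, 6.2) to (4.4, 5.1), a distance of √(1.4² + 1.1²) ≈ 1.8.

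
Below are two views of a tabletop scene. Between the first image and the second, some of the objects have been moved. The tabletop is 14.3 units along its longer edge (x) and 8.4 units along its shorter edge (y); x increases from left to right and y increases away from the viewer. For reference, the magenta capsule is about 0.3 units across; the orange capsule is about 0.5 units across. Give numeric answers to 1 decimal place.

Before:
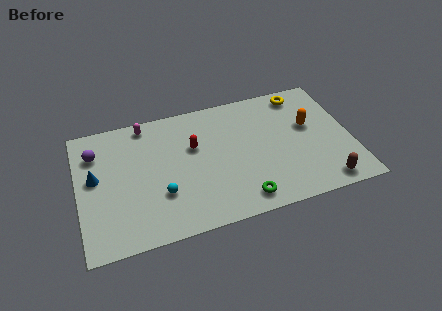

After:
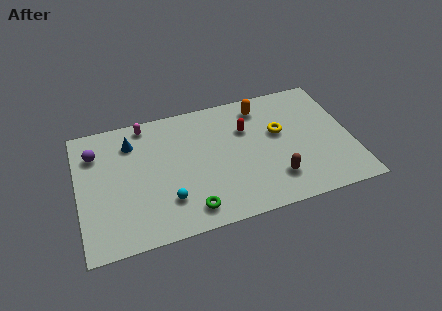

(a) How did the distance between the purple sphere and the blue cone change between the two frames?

+0.3

Before: roughly 1.6 units apart; after: 1.9. That's 0.3 units further apart.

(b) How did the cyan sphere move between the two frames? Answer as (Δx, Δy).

(0.3, -0.5)

The cyan sphere was at about (4.2, 2.7) and moved to about (4.5, 2.2).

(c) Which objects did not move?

the purple sphere and the magenta capsule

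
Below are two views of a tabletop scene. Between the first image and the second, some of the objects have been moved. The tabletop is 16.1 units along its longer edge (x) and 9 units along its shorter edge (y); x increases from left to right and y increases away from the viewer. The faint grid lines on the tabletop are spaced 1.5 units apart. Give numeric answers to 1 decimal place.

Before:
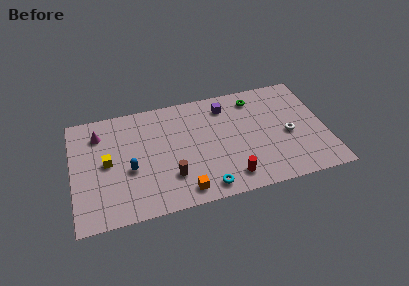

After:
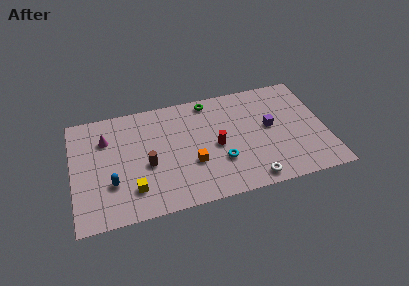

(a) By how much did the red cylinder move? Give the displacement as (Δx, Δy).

(-0.7, 2.7)

The red cylinder started near (9.8, 1.5) and ended near (9.1, 4.2).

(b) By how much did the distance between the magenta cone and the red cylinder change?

-2.4

Before: roughly 9.7 units apart; after: 7.3. That's 2.4 units closer together.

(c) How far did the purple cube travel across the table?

3.6

The purple cube moved from about (9.9, 7.3) to (12.6, 4.9), a distance of √(2.7² + 2.4²) ≈ 3.6.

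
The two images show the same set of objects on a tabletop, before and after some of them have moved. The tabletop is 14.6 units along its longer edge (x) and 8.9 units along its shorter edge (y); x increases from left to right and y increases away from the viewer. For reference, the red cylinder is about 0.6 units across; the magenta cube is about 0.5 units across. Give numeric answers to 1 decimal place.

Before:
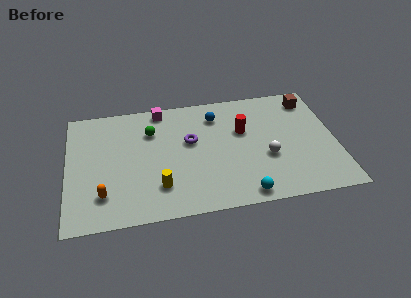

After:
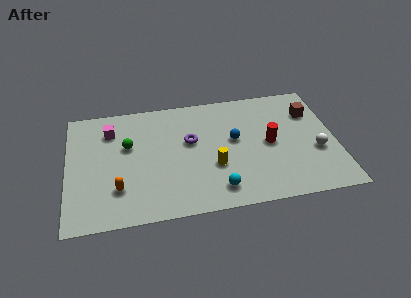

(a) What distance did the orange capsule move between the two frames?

0.9

The orange capsule moved from about (1.9, 2.1) to (2.7, 2.4), a distance of √(0.8² + 0.3²) ≈ 0.9.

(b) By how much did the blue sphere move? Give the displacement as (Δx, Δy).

(0.9, -2.0)

From the two frames, the blue sphere sits at roughly (8.2, 7.0) before and (9.1, 5.0) after.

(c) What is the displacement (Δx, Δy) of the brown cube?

(0.0, -1.0)

The brown cube started near (13.4, 7.4) and ended near (13.4, 6.4).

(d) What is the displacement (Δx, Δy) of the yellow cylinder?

(3.0, 1.0)

The yellow cylinder was at about (4.9, 2.2) and moved to about (7.9, 3.2).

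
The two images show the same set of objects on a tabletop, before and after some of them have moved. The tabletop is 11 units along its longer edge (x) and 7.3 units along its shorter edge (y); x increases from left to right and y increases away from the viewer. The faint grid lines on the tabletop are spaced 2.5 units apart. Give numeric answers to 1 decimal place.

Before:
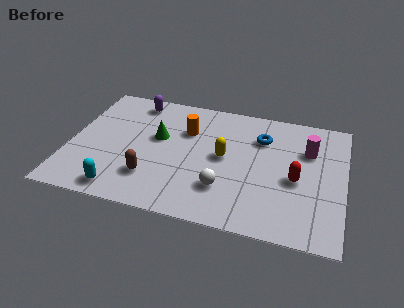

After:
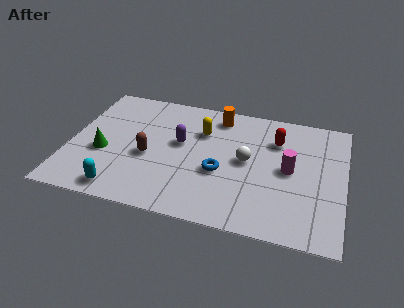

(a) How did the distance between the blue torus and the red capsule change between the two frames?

+0.6

The distance was about 2.6 in the first image and 3.2 in the second, so they moved 0.6 units further apart.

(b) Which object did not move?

the cyan capsule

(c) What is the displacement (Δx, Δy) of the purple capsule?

(2.0, -2.1)

The purple capsule started near (2.4, 6.3) and ended near (4.4, 4.2).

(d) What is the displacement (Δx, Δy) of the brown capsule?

(-0.2, 1.2)

From the two frames, the brown capsule sits at roughly (3.4, 1.9) before and (3.2, 3.1) after.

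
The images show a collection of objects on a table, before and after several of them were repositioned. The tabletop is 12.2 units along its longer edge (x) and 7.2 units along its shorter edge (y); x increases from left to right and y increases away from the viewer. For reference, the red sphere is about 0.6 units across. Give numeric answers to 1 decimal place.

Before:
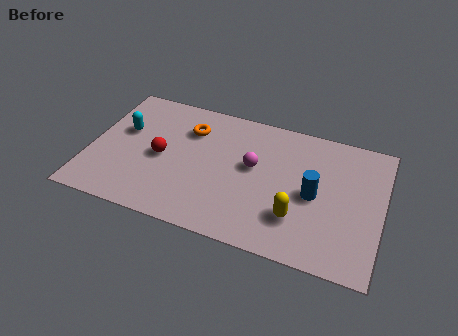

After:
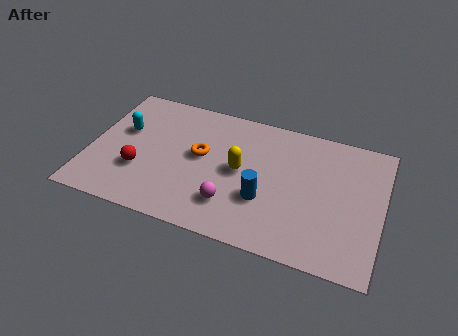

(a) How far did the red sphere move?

1.3

The red sphere was near (3.0, 3.4) before and (2.2, 2.4) after, so it travelled √(0.8² + 1.0²) ≈ 1.3 units.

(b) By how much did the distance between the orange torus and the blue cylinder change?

-2.5

They were about 5.7 units apart before and 3.2 after — 2.5 units closer together.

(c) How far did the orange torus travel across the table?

1.4

The orange torus was near (4.0, 5.3) before and (4.6, 4.0) after, so it travelled √(0.6² + 1.3²) ≈ 1.4 units.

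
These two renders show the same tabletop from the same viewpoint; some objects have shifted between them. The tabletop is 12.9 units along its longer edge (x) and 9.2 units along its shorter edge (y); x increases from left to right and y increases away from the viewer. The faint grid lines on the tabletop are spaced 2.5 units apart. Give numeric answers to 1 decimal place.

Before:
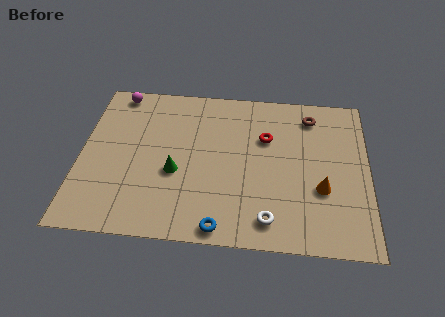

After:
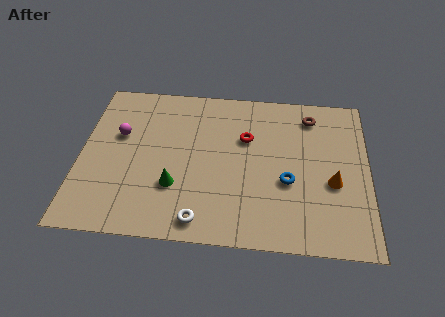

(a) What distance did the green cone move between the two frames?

0.8

The green cone was near (4.3, 3.7) before and (4.3, 2.9) after, so it travelled √(0.0² + 0.8²) ≈ 0.8 units.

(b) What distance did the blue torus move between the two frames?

4.0

The blue torus was near (6.4, 0.8) before and (9.3, 3.6) after, so it travelled √(2.9² + 2.8²) ≈ 4.0 units.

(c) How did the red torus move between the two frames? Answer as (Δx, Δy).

(-0.9, -0.1)

From the two frames, the red torus sits at roughly (8.3, 6.1) before and (7.4, 6.0) after.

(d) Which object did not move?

the brown torus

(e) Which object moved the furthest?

the blue torus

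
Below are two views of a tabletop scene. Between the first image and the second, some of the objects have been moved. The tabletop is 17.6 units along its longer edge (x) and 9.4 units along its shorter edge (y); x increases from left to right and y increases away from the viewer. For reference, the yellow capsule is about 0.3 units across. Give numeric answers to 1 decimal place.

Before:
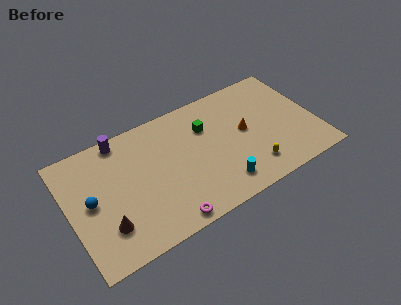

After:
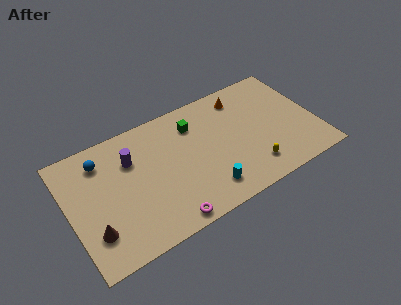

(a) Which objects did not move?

the magenta torus and the yellow capsule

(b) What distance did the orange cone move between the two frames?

2.8

The orange cone moved from about (12.6, 5.0) to (12.8, 7.8), a distance of √(0.2² + 2.8²) ≈ 2.8.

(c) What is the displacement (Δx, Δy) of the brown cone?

(-0.9, 0.0)

The brown cone was at about (2.3, 2.5) and moved to about (1.4, 2.5).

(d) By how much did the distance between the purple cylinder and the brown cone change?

-1.1

They were about 6.3 units apart before and 5.2 after — 1.1 units closer together.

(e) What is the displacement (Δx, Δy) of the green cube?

(-0.8, 0.6)

The green cube was at about (10.0, 6.6) and moved to about (9.2, 7.2).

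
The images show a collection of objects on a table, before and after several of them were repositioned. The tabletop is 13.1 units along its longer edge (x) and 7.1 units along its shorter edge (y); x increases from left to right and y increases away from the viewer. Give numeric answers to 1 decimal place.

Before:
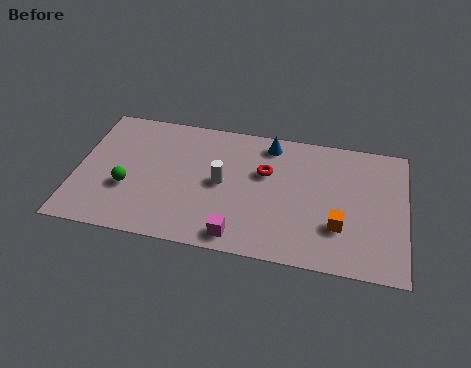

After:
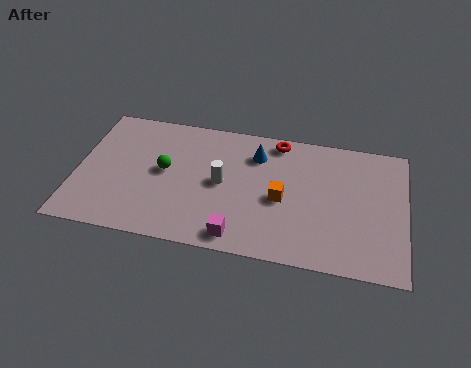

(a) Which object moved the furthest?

the orange cube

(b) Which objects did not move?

the white cylinder and the magenta cube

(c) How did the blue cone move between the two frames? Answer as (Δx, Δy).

(-0.5, -0.7)

From the two frames, the blue cone sits at roughly (7.6, 6.1) before and (7.1, 5.4) after.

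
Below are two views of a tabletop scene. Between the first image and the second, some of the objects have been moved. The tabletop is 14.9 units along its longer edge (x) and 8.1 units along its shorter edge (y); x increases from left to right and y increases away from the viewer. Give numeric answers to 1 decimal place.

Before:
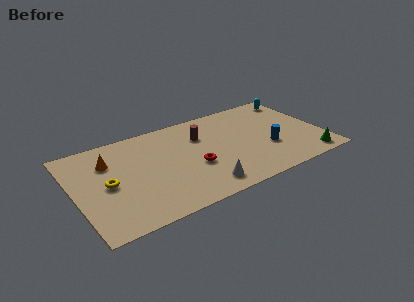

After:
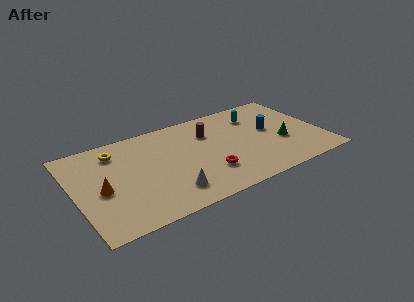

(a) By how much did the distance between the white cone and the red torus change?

+0.6

The distance was about 1.9 in the first image and 2.5 in the second, so they moved 0.6 units further apart.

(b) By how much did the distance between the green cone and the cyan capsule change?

-2.6

Before: roughly 5.9 units apart; after: 3.3. That's 2.6 units closer together.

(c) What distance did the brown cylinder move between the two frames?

0.5

The brown cylinder moved from about (7.8, 5.7) to (8.3, 5.8), a distance of √(0.5² + 0.1²) ≈ 0.5.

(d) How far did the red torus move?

1.1

From (7.0, 3.2) to (7.7, 2.3), the red torus covered √(0.7² + 0.9²) ≈ 1.1 units.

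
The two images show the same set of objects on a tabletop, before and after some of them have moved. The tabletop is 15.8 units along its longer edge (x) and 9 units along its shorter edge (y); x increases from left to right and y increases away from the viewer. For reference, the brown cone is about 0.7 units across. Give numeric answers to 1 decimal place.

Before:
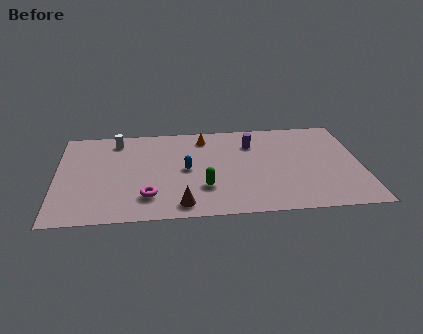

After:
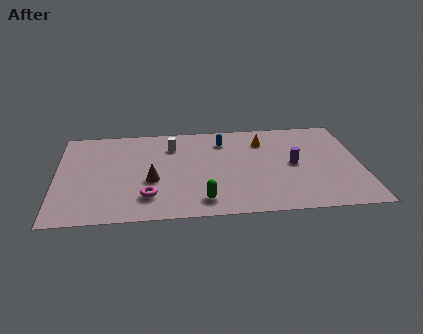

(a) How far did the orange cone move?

3.2

The orange cone moved from about (7.7, 7.5) to (10.8, 6.9), a distance of √(3.1² + 0.6²) ≈ 3.2.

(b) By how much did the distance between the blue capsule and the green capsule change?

+3.7

Before: roughly 2.0 units apart; after: 5.7. That's 3.7 units further apart.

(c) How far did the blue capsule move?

3.3

The blue capsule moved from about (6.7, 4.5) to (8.7, 7.1), a distance of √(2.0² + 2.6²) ≈ 3.3.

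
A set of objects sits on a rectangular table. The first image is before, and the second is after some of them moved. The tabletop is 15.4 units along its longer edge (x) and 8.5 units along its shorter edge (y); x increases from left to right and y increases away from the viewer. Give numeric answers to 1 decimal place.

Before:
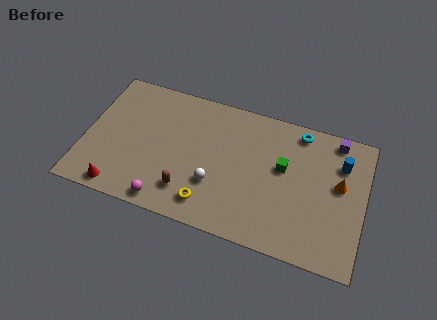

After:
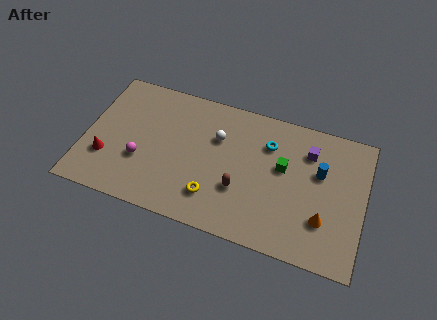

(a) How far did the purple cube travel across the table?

1.8

From (13.6, 7.6) to (12.2, 6.4), the purple cube covered √(1.4² + 1.2²) ≈ 1.8 units.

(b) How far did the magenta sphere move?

2.6

The magenta sphere moved from about (4.8, 0.9) to (3.2, 3.0), a distance of √(1.6² + 2.1²) ≈ 2.6.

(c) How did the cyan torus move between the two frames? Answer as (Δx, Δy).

(-1.6, -1.3)

The cyan torus started near (11.6, 7.5) and ended near (10.0, 6.2).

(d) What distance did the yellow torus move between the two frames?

0.5

The yellow torus was near (7.1, 1.5) before and (7.3, 2.0) after, so it travelled √(0.2² + 0.5²) ≈ 0.5 units.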